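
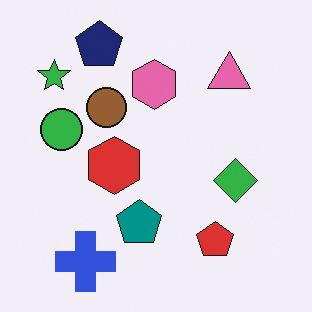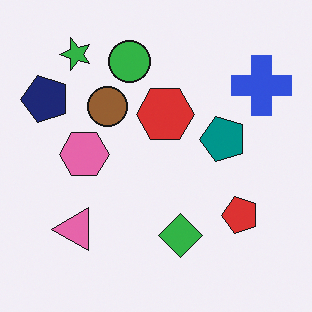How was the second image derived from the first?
It was transposed (reflected across the top-left ↔ bottom-right diagonal).

Shapes have swapped their row and column positions — what was in the top-right is now in the bottom-left — a diagonal reflection.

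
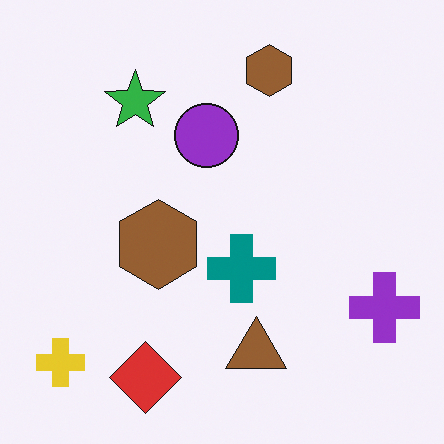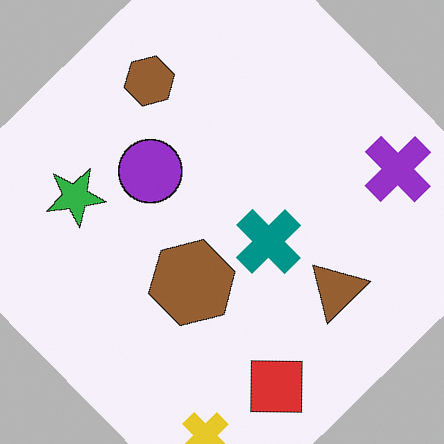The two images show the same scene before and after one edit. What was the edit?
This is the original image rotated counter-clockwise by a large amount — several tens of degrees.

Every shape is tilted by the same angle and the image corners show triangular fill wedges — a whole-image rotation by a non-right angle.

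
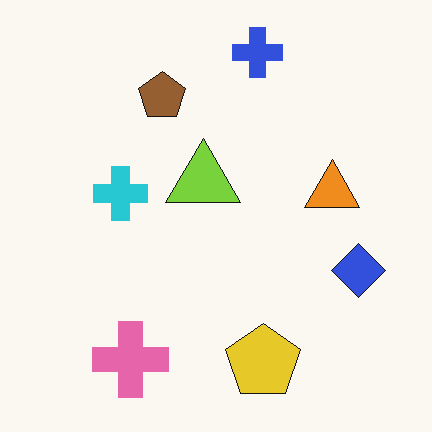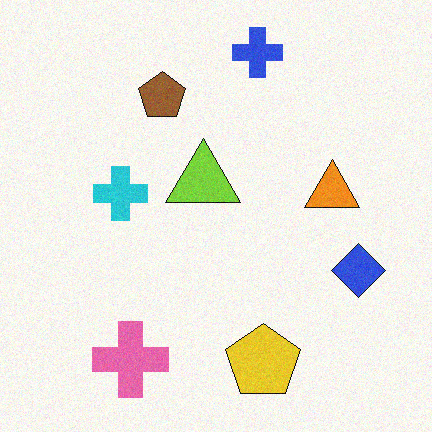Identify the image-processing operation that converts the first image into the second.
The second image is the first degraded with a light layer of grain.

Random speckle covers the whole image, including the flat background.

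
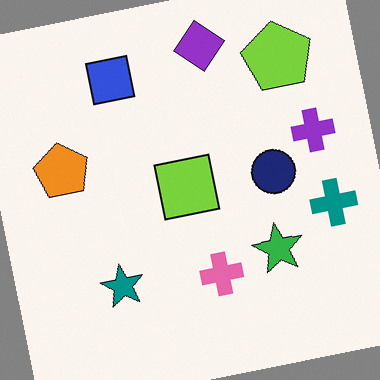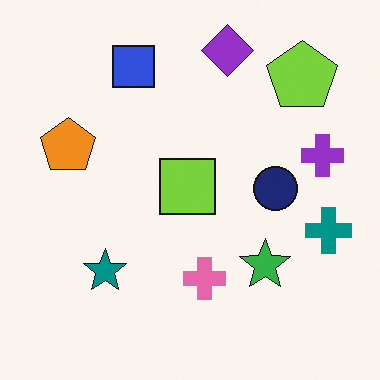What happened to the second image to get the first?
This is the original image rotated counter-clockwise by a few degrees.

Every shape is tilted by the same angle and the image corners show triangular fill wedges — a whole-image rotation by a non-right angle.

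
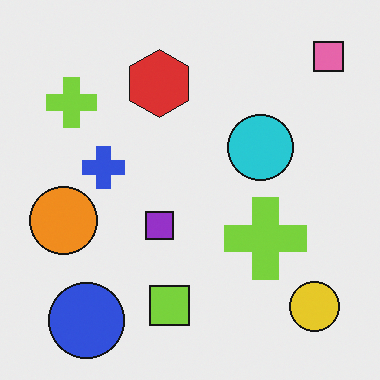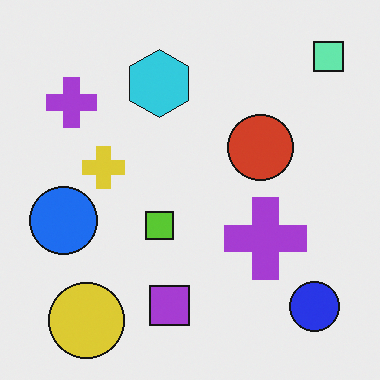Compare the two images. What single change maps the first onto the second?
The image was hue-shifted through roughly half the color wheel.

Every shape's color has rotated by the same amount around the hue wheel — a uniform hue shift.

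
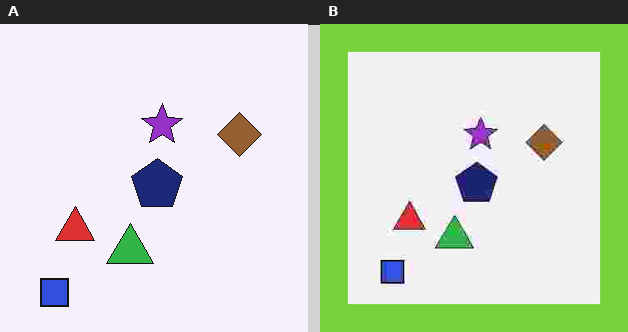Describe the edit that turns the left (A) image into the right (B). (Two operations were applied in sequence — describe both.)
The image was degraded with heavy JPEG compression, then framed with a lime border.

Blocky 8×8 compression artifacts appear around shape edges and the flat background shows ringing — characteristic JPEG degradation. A solid lime frame runs around the edge of the right (B) image, with the content slightly shrunk inside it.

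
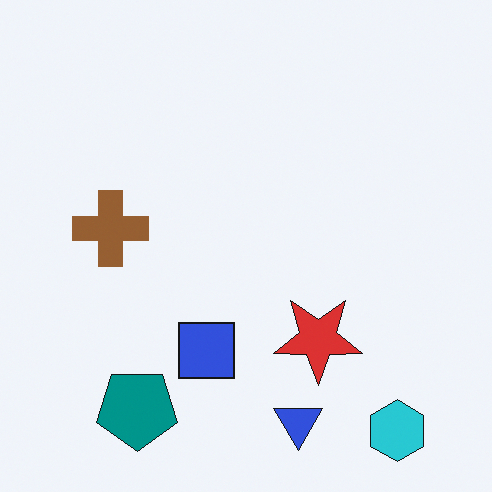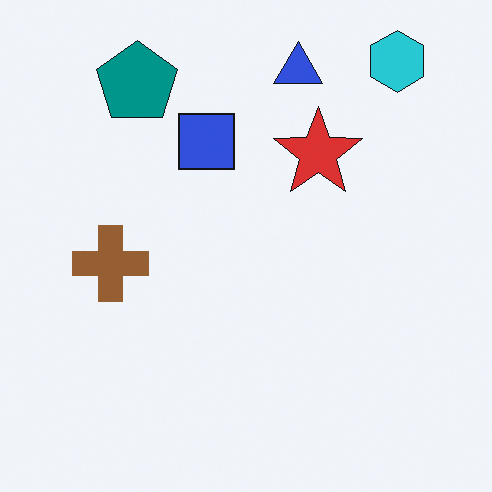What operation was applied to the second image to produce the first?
Flipped vertically (top ↔ bottom).

The cyan hexagon is in the top-right of the second image and the bottom-right of the first — shapes on opposite sides of the horizontal midline have swapped in a mirror flip.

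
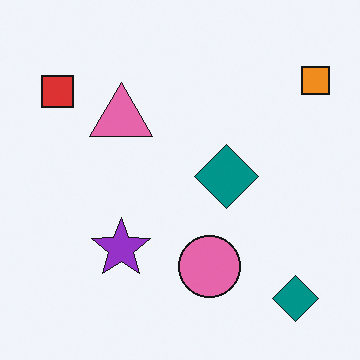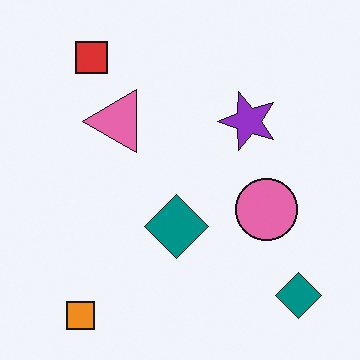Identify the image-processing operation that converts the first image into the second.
The image was transposed (reflected across the top-left ↔ bottom-right diagonal).

Shapes have swapped their row and column positions — what was in the top-right is now in the bottom-left — a diagonal reflection.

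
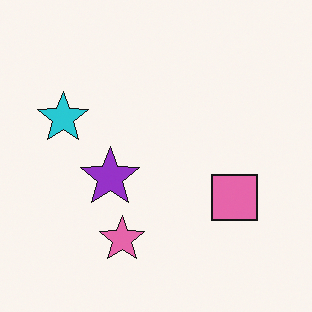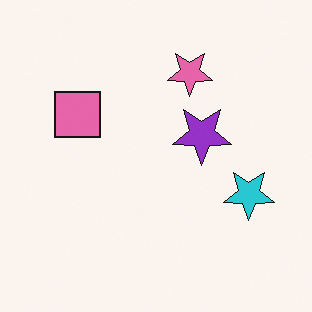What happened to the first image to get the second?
The second image is the first rotated 180°.

The cyan star sits in the left of the first image and the right of the second — consistent with a whole-image 180° rotation.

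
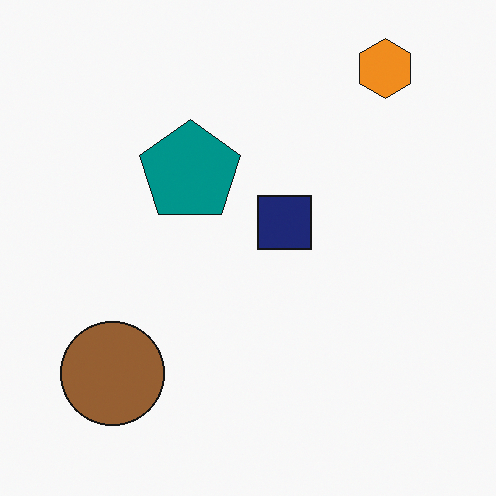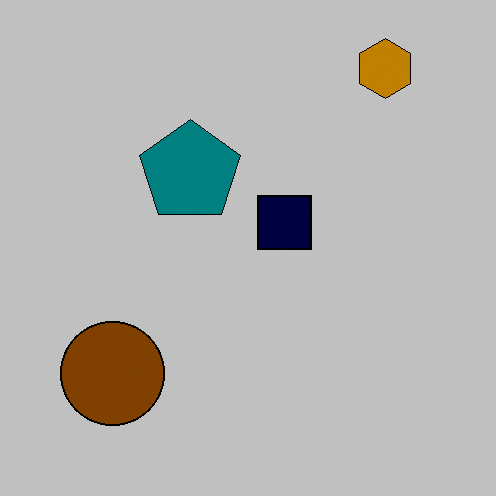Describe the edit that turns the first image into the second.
The second image is the first aggressively posterized.

Each flat color has snapped to a coarser quantized level — most visibly, the near-white background has dropped to a flat grey.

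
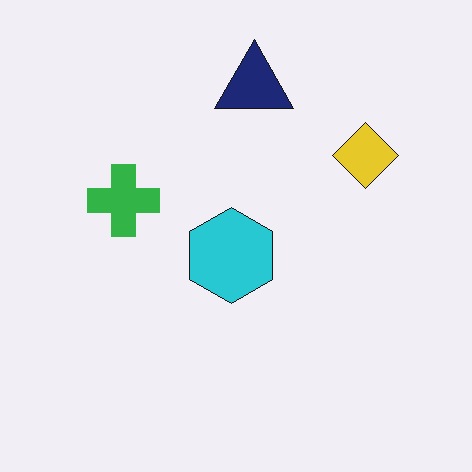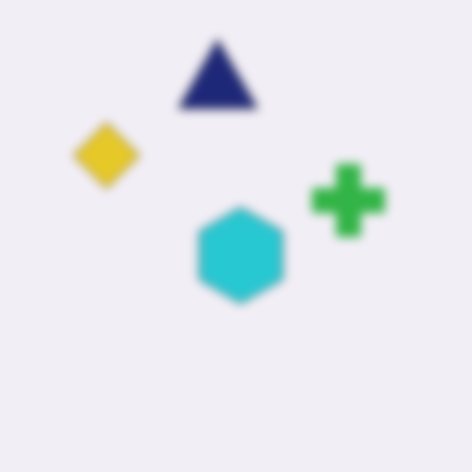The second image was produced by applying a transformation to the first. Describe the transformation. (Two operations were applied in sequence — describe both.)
It was strongly gaussian-blurred, then flipped horizontally (left ↔ right).

Shape edges and outlines are uniformly softened across the whole image. The yellow diamond is in the top-right of the first image and the top-left of the second — shapes on opposite sides of the vertical midline have swapped in a mirror flip.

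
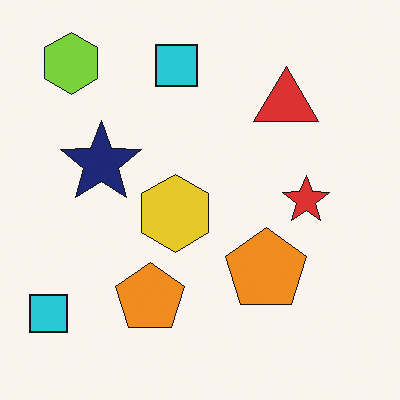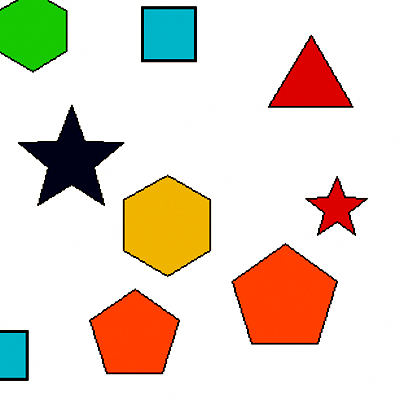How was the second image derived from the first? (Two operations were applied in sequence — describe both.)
The second image is the first cropped slightly and scaled back up, then given much higher contrast.

The visible shapes are larger and the field of view is narrower; shapes near the original edges may be partly or wholly outside the frame — a crop-and-rescale. Tones are pushed away from mid-grey across the whole image — a global contrast change.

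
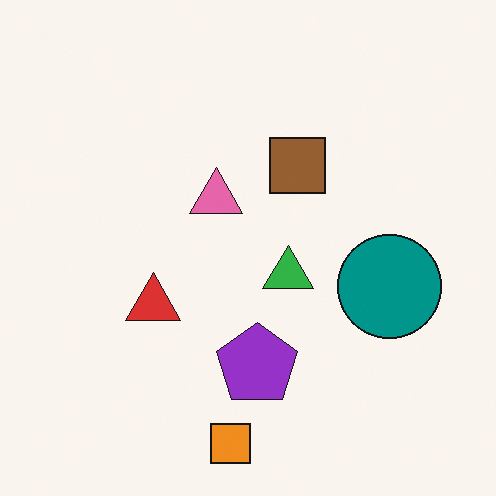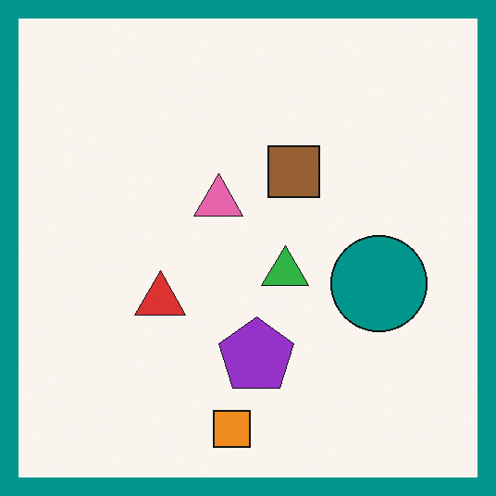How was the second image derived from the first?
The image was framed with a teal border.

A solid teal frame runs around the edge of the second image, with the content slightly shrunk inside it.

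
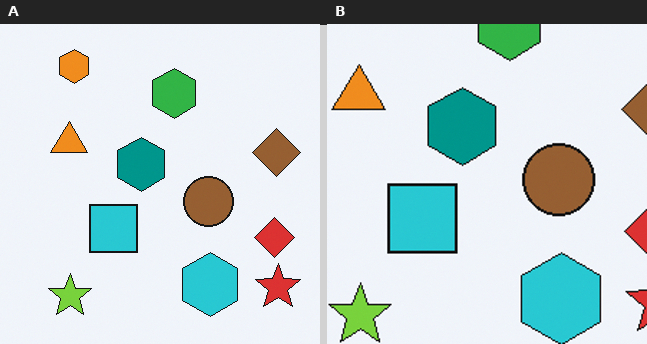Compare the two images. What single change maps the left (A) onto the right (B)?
Cropped to a modestly smaller region and rescaled.

The visible shapes are larger and the field of view is narrower; shapes near the original edges may be partly or wholly outside the frame — a crop-and-rescale.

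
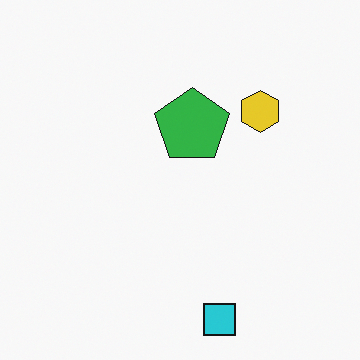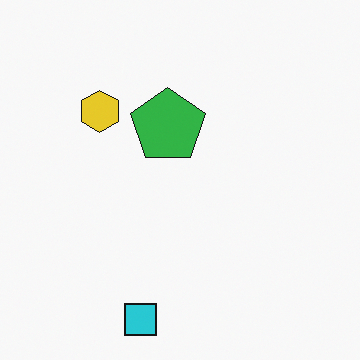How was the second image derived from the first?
Flipped horizontally (left ↔ right).

The yellow hexagon is in the top-right of the first image and the top-left of the second — shapes on opposite sides of the vertical midline have swapped in a mirror flip.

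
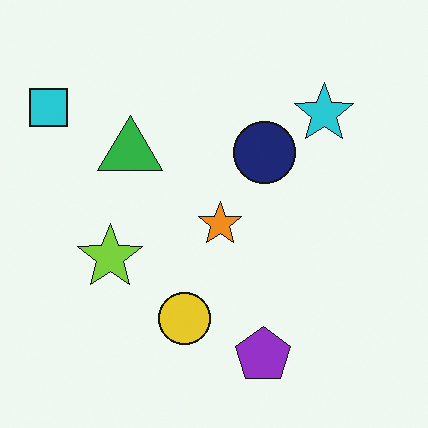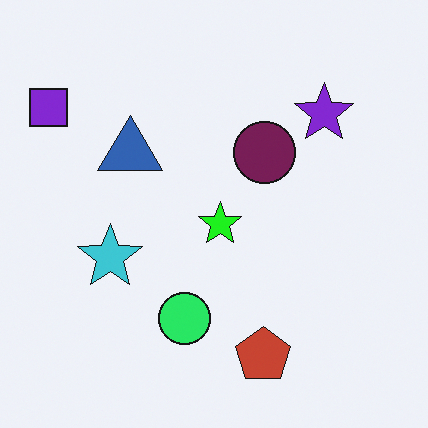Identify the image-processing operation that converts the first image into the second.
This is the original image hue-shifted through roughly a third of the color wheel.

Every shape's color has rotated by the same amount around the hue wheel — a uniform hue shift.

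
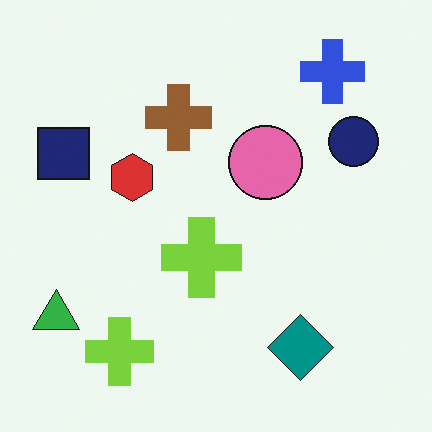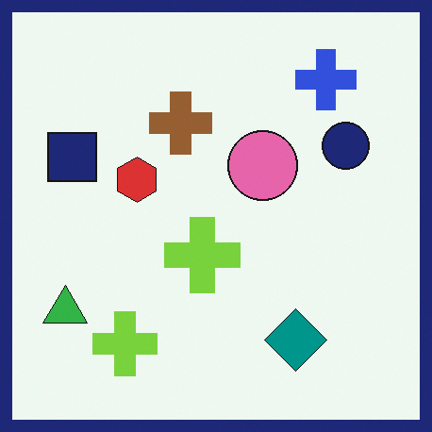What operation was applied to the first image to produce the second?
The second image is the first framed with a navy border.

A solid navy frame runs around the edge of the second image, with the content slightly shrunk inside it.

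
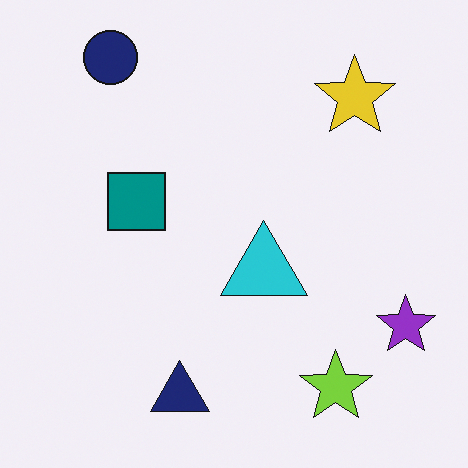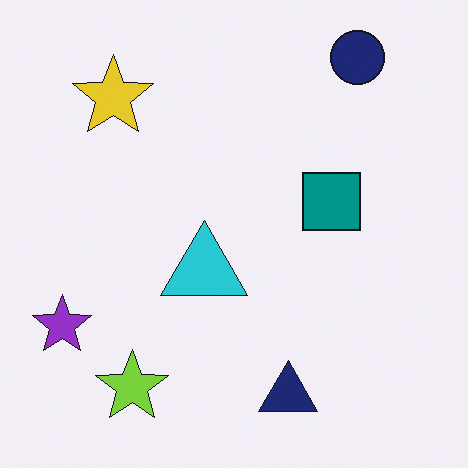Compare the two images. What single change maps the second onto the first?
This is the original image flipped horizontally (left ↔ right).

The purple star is in the bottom-left of the second image and the bottom-right of the first — shapes on opposite sides of the vertical midline have swapped in a mirror flip.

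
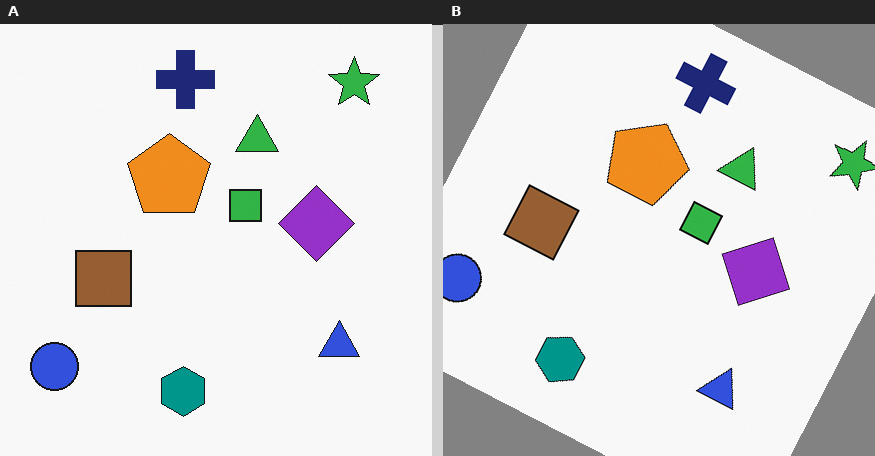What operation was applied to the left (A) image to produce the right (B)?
The transformation is: rotated clockwise by a moderate amount.

Every shape is tilted by the same angle and the image corners show triangular fill wedges — a whole-image rotation by a non-right angle.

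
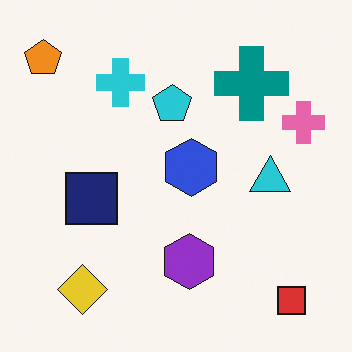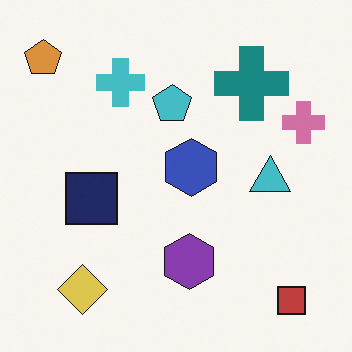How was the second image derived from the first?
The image was slightly desaturated.

All colors are more muted and greyish — a global saturation change.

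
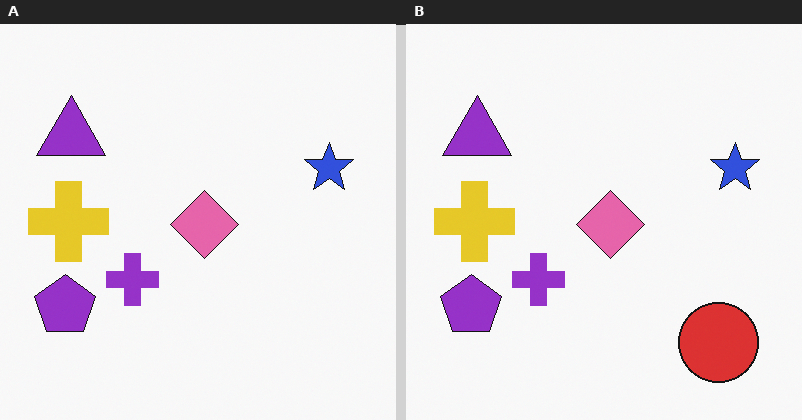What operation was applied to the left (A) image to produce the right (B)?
It was overlaid with an additional red circle.

A red circle appears in the right (B) image that is absent from the left (A).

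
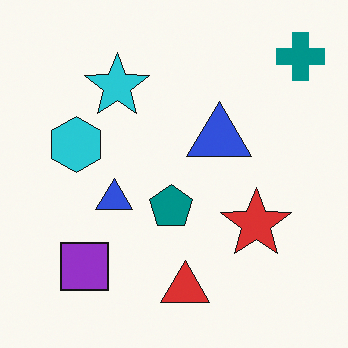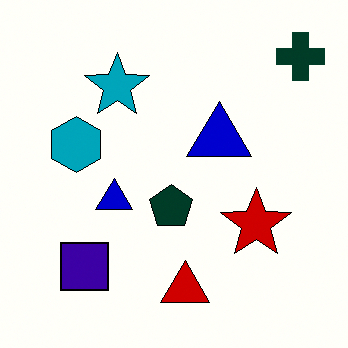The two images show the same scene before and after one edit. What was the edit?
The second image is the first boosted in contrast.

Tones are pushed away from mid-grey across the whole image — a global contrast change.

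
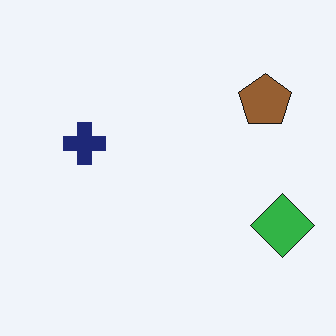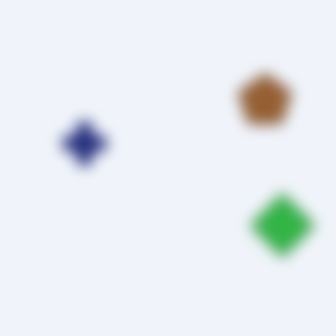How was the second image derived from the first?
The image was strongly gaussian-blurred.

Shape edges and outlines are uniformly softened across the whole image.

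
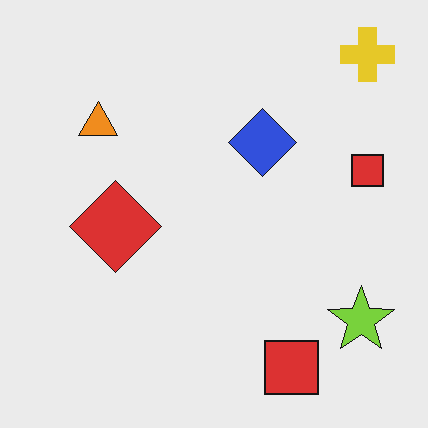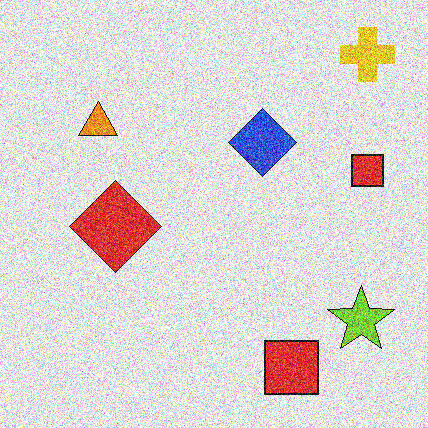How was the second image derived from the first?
The image was degraded with a thick layer of grain.

Random speckle covers the whole image, including the flat background.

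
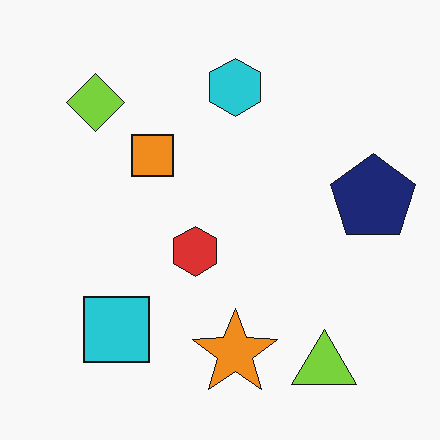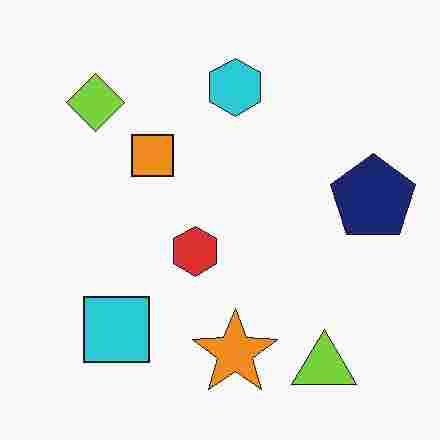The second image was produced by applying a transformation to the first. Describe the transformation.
The transformation is: heavily JPEG-compressed with obvious blocking artifacts.

Blocky 8×8 compression artifacts appear around shape edges and the flat background shows ringing — characteristic JPEG degradation.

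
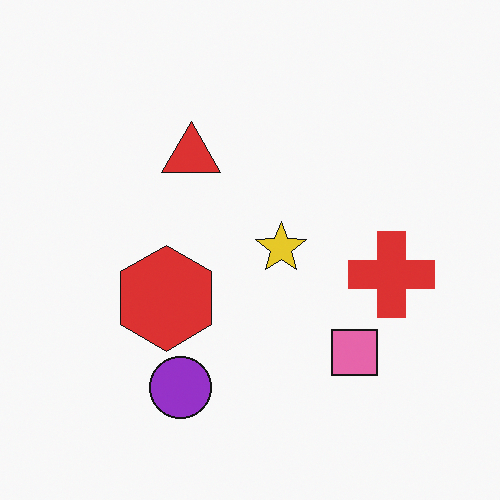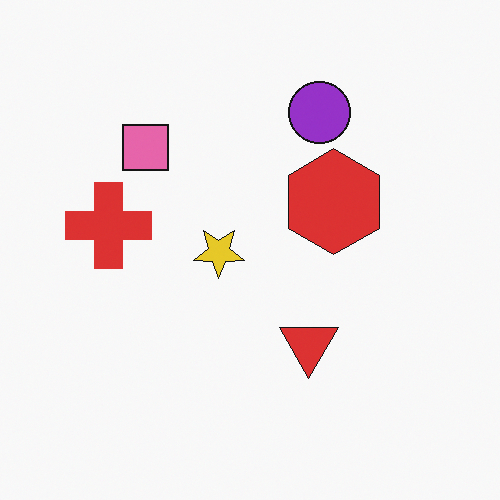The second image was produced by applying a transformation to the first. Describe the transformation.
Rotated 180°.

The purple circle sits in the bottom of the first image and the top of the second — consistent with a whole-image 180° rotation.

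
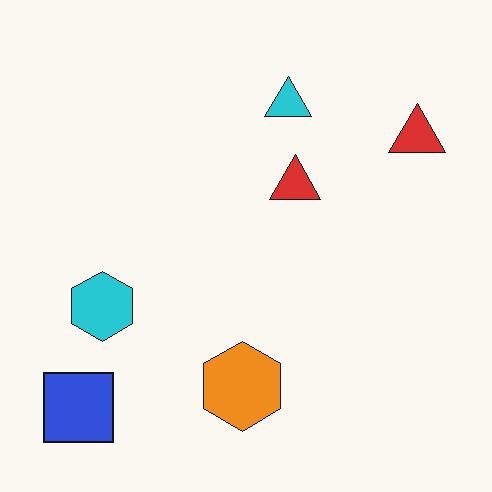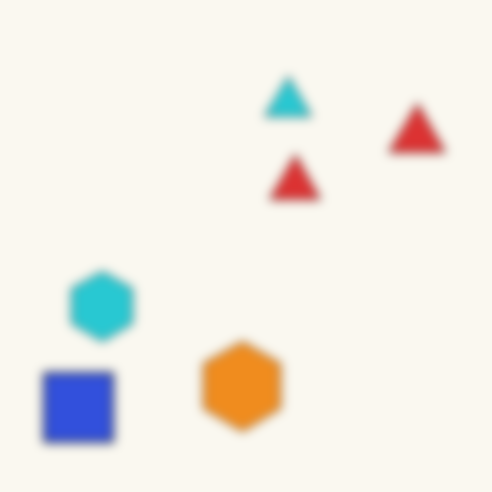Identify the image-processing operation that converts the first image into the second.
The transformation is: heavily blurred.

Shape edges and outlines are uniformly softened across the whole image.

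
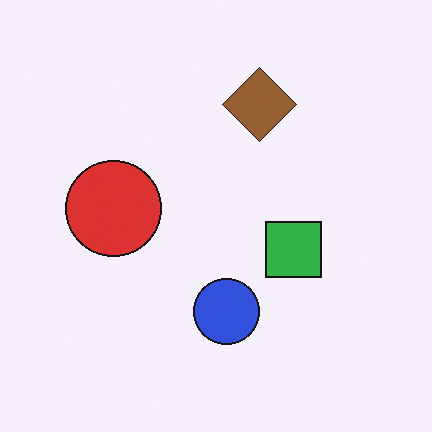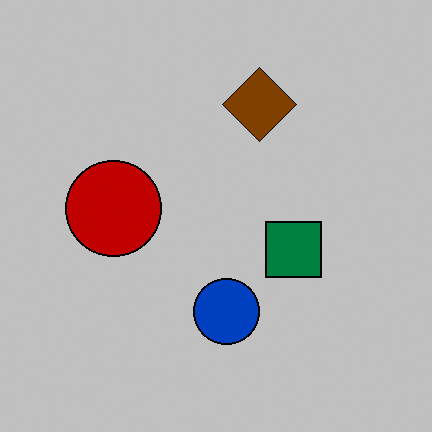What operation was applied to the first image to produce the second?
The second image is the first aggressively posterized.

Each flat color has snapped to a coarser quantized level — most visibly, the near-white background has dropped to a flat grey.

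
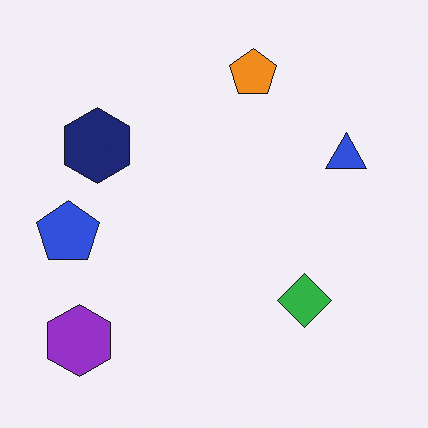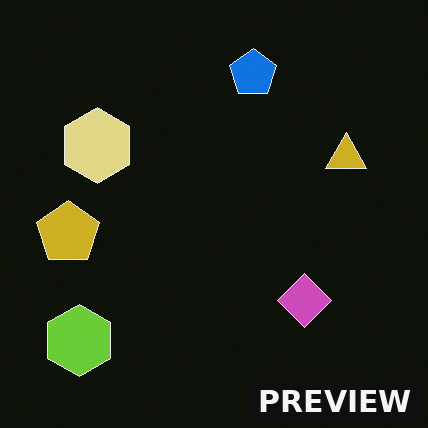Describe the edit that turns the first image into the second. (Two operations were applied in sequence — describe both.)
This is the original image color-inverted (negative), then watermarked with the text "PREVIEW" in the lower-right corner.

The light background has become dark and every shape's color is its complement — a photographic negative. A dark label reading "PREVIEW" appears in the lower-right corner.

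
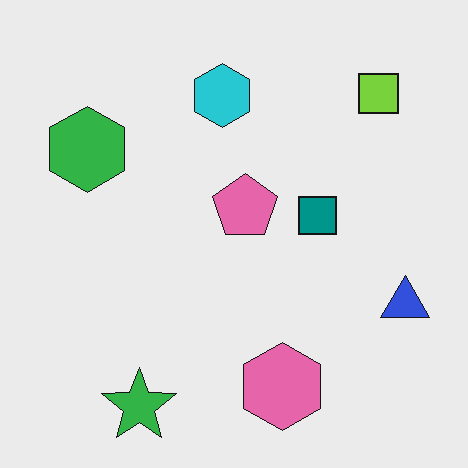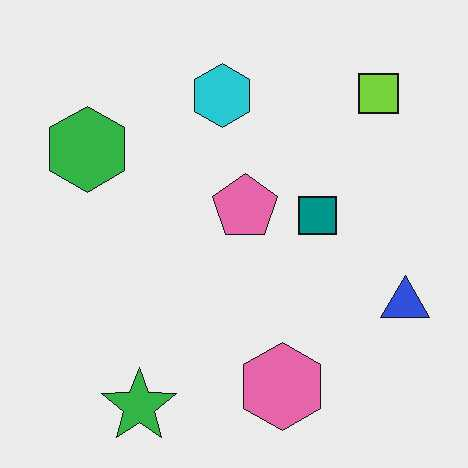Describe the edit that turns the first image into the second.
The second image is the first JPEG-compressed with visible artifacts.

Blocky 8×8 compression artifacts appear around shape edges and the flat background shows ringing — characteristic JPEG degradation.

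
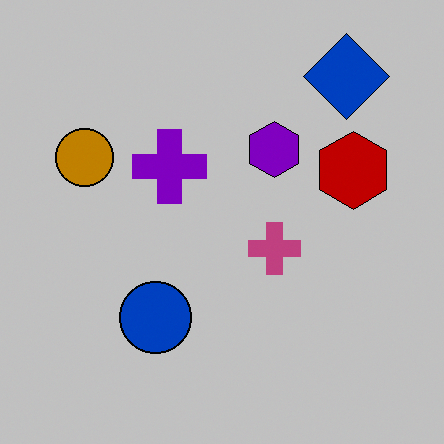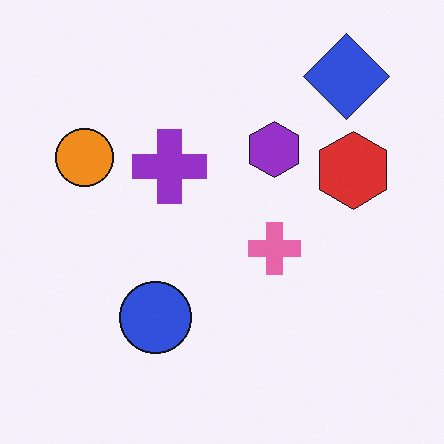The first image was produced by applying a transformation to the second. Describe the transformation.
This is the original image aggressively posterized.

Each flat color has snapped to a coarser quantized level — most visibly, the near-white background has dropped to a flat grey.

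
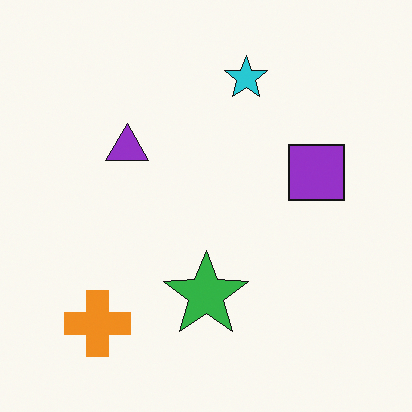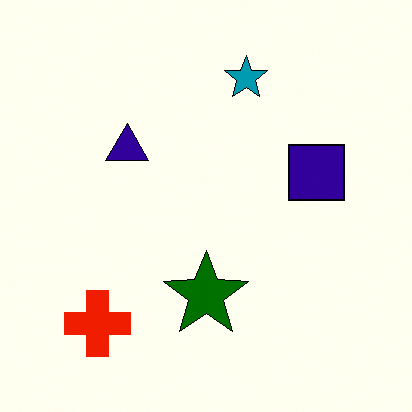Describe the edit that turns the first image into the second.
It was boosted in contrast.

Tones are pushed away from mid-grey across the whole image — a global contrast change.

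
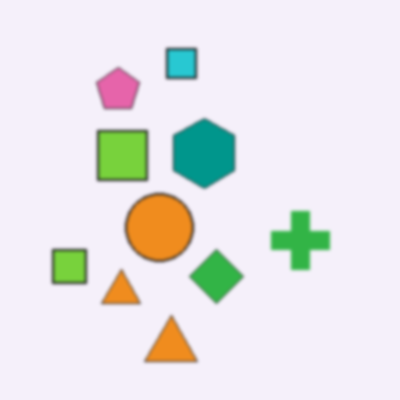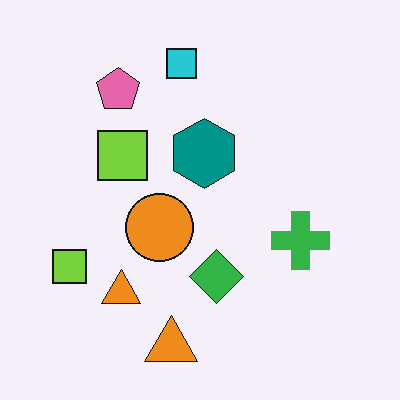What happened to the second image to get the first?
Slightly softened.

Shape edges and outlines are uniformly softened across the whole image.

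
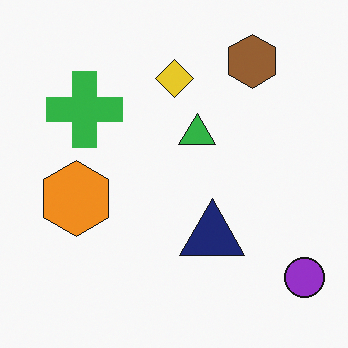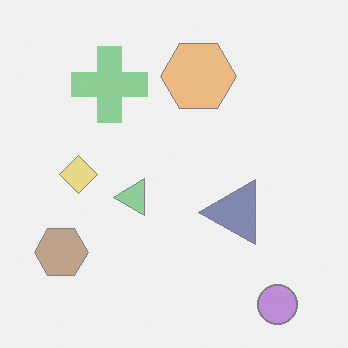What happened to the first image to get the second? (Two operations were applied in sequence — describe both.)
Given much lower contrast, then transposed (reflected across the top-left ↔ bottom-right diagonal).

Tones are pushed toward mid-grey across the whole image — a global contrast change. Shapes have swapped their row and column positions — what was in the top-right is now in the bottom-left — a diagonal reflection.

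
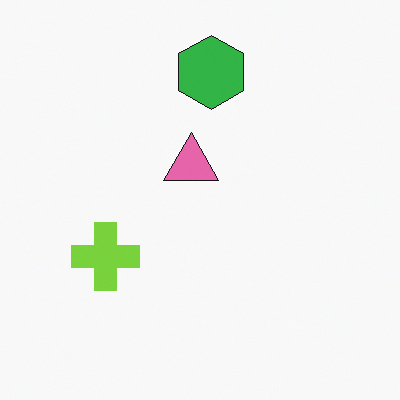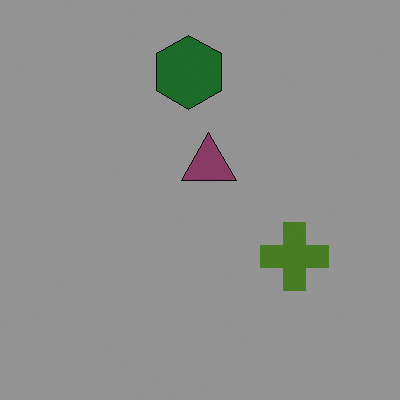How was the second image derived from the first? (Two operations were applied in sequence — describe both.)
This is the original image flipped horizontally (left ↔ right), then substantially darkened.

The lime cross is in the left of the first image and the right of the second — shapes on opposite sides of the vertical midline have swapped in a mirror flip. Every pixel — background and shapes alike — is uniformly darkened.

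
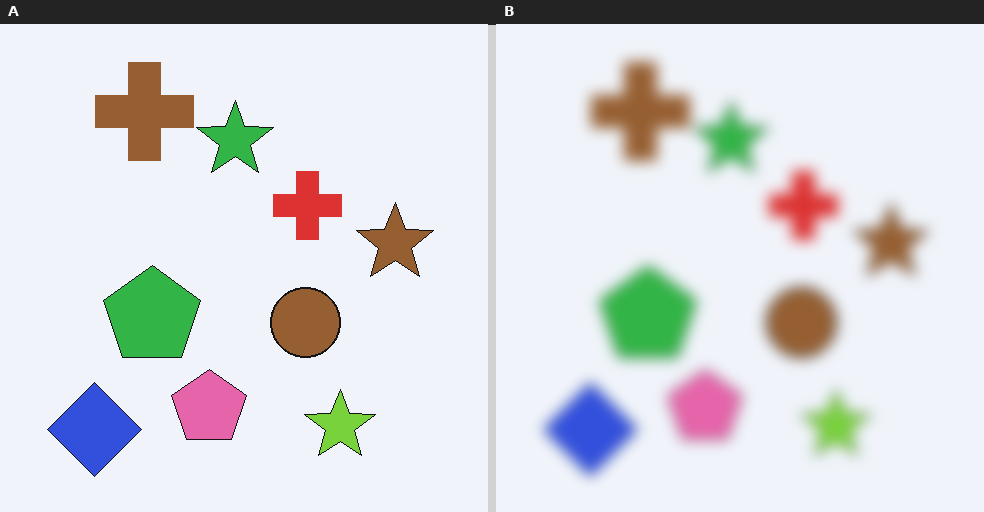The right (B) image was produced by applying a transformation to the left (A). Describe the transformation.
This is the original image strongly gaussian-blurred.

Shape edges and outlines are uniformly softened across the whole image.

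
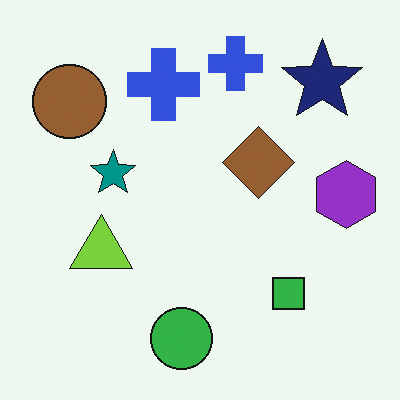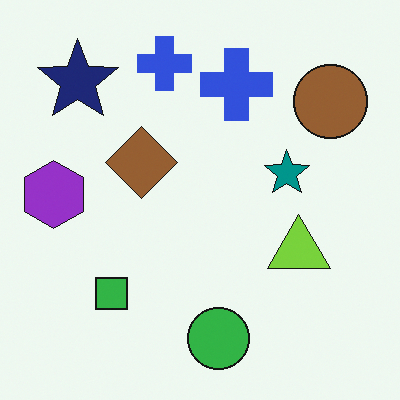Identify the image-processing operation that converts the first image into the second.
The second image is the first flipped horizontally (left ↔ right).

The purple hexagon is in the right of the first image and the left of the second — shapes on opposite sides of the vertical midline have swapped in a mirror flip.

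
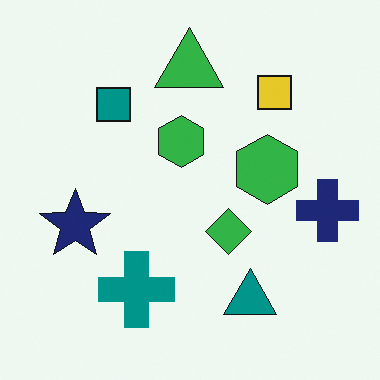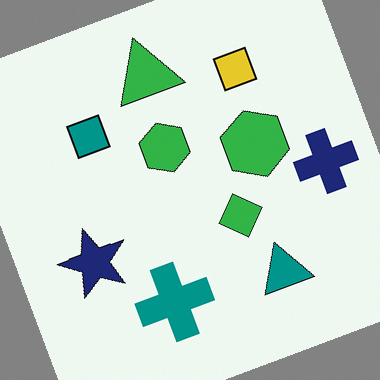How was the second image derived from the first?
Rotated counter-clockwise by a moderate amount.

Every shape is tilted by the same angle and the image corners show triangular fill wedges — a whole-image rotation by a non-right angle.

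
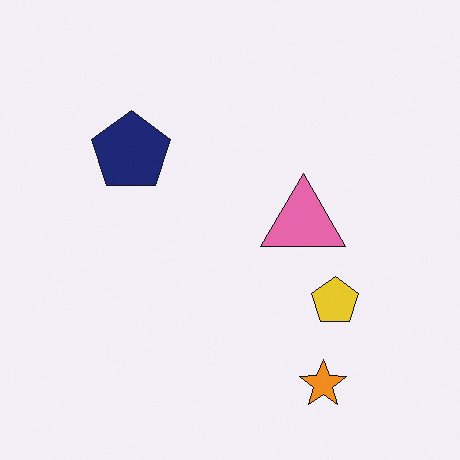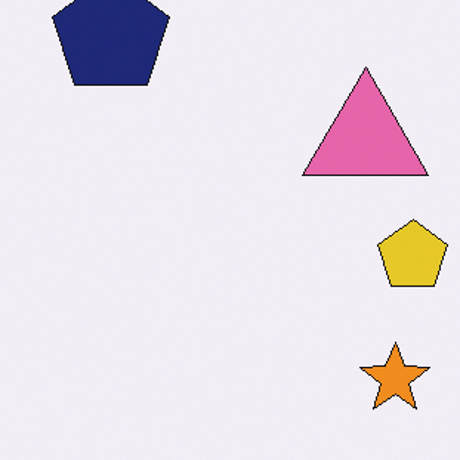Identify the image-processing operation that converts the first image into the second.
This is the original image cropped slightly and scaled back up.

The visible shapes are larger and the field of view is narrower; shapes near the original edges may be partly or wholly outside the frame — a crop-and-rescale.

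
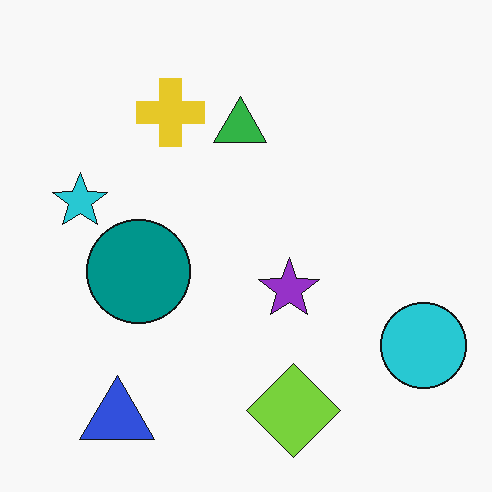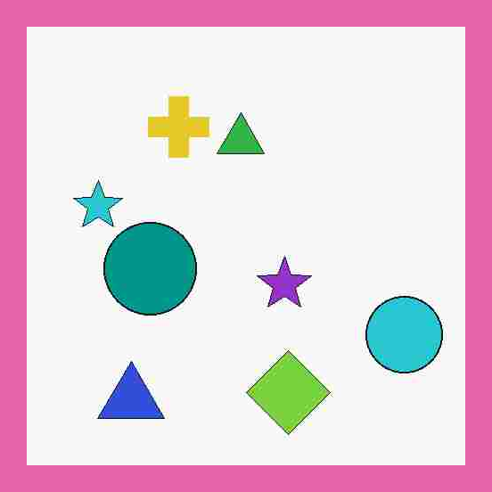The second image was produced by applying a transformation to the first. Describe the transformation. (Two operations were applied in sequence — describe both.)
The second image is the first degraded with heavy JPEG compression, then framed with a pink border.

Blocky 8×8 compression artifacts appear around shape edges and the flat background shows ringing — characteristic JPEG degradation. A solid pink frame runs around the edge of the second image, with the content slightly shrunk inside it.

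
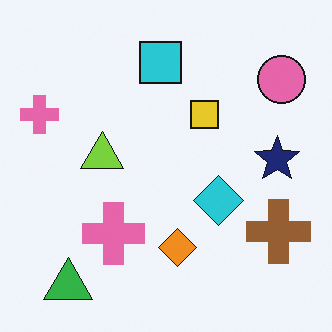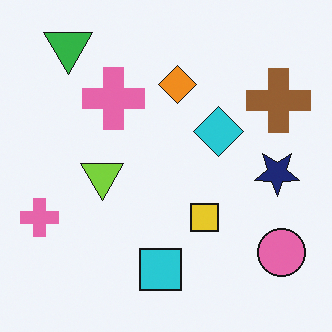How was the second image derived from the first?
The second image is the first flipped vertically (top ↔ bottom).

The green triangle is in the bottom-left of the first image and the top-left of the second — shapes on opposite sides of the horizontal midline have swapped in a mirror flip.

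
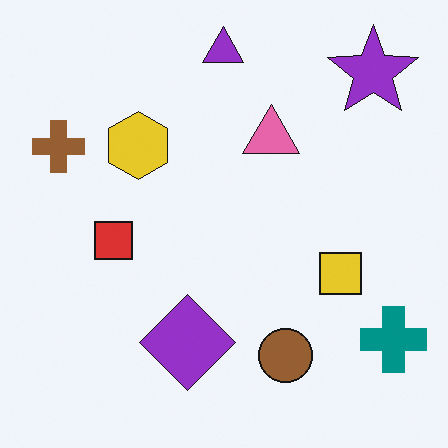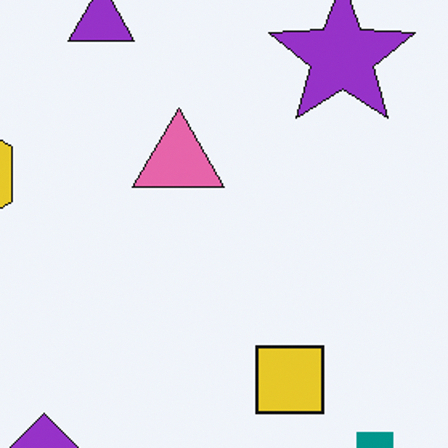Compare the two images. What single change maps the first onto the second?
The second image is the first cropped slightly and scaled back up.

The visible shapes are larger and the field of view is narrower; shapes near the original edges may be partly or wholly outside the frame — a crop-and-rescale.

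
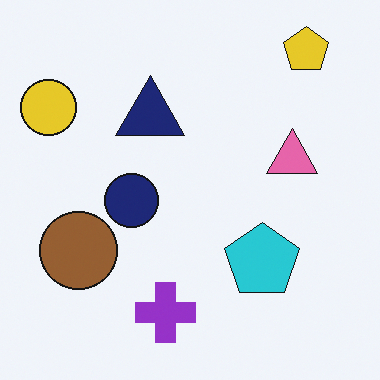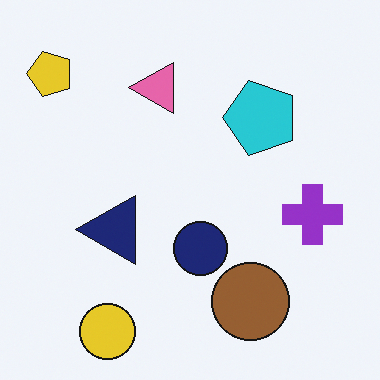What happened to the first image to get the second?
The transformation is: rotated 90° counter-clockwise.

The yellow pentagon sits in the top-right of the first image and the top-left of the second — consistent with a whole-image 90° counter-clockwise rotation.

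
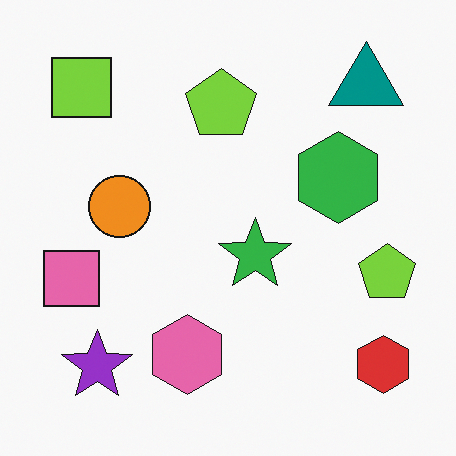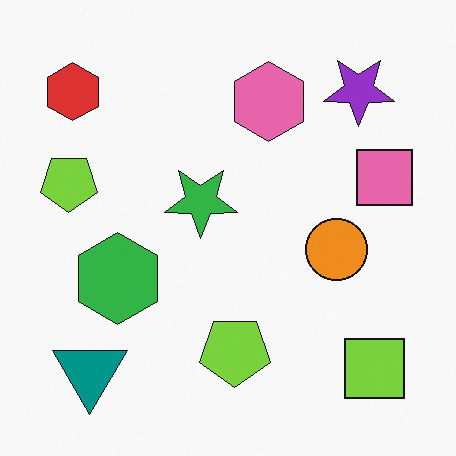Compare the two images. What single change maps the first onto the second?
This is the original image rotated 180°.

The red hexagon sits in the bottom-right of the first image and the top-left of the second — consistent with a whole-image 180° rotation.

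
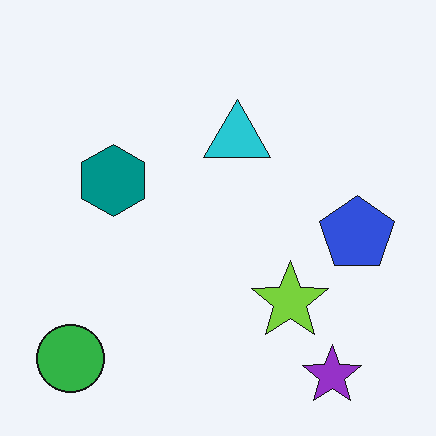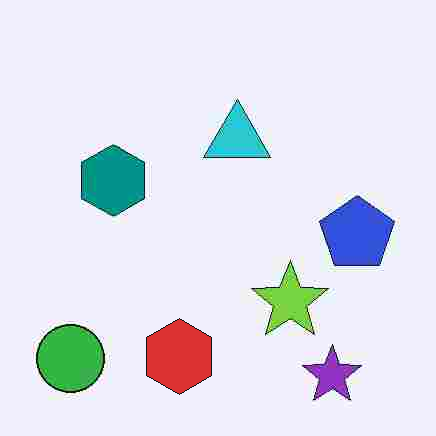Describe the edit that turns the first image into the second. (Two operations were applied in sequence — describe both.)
This is the original image heavily JPEG-compressed with obvious blocking artifacts, then overlaid with an additional red hexagon.

Blocky 8×8 compression artifacts appear around shape edges and the flat background shows ringing — characteristic JPEG degradation. A red hexagon appears in the second image that is absent from the first.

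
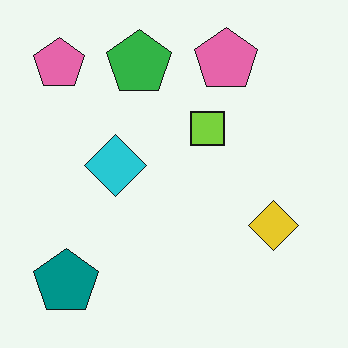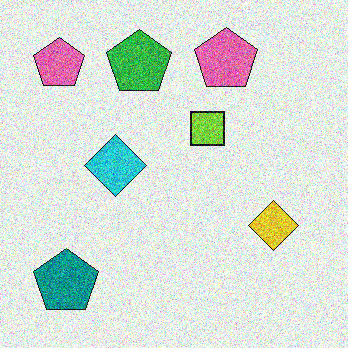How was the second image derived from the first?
The transformation is: degraded with strong gaussian noise.

Random speckle covers the whole image, including the flat background.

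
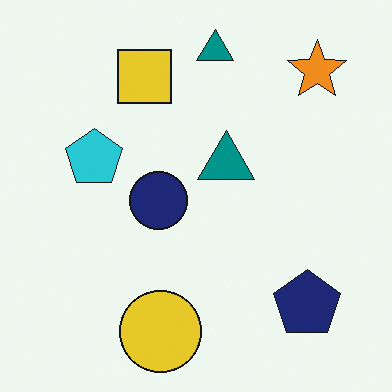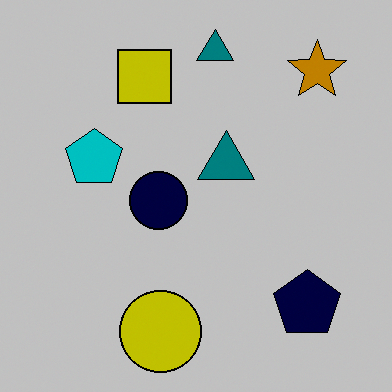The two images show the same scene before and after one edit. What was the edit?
The transformation is: heavily posterized to just a handful of flat colors.

Each flat color has snapped to a coarser quantized level — most visibly, the near-white background has dropped to a flat grey.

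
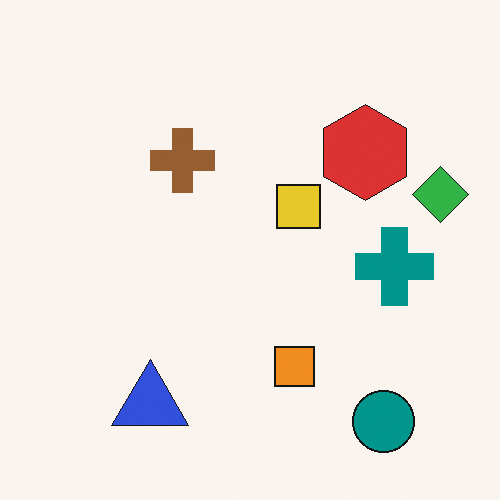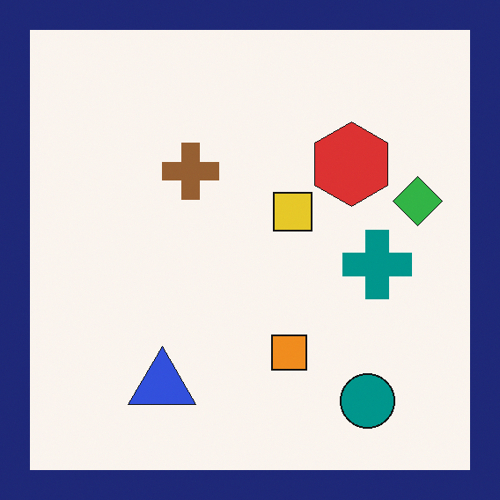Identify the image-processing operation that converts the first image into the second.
It was framed with a navy border.

A solid navy frame runs around the edge of the second image, with the content slightly shrunk inside it.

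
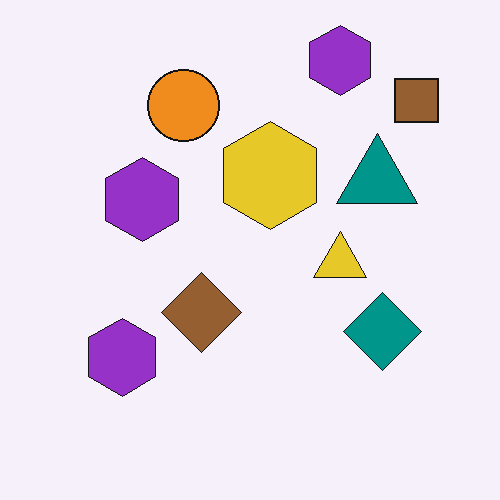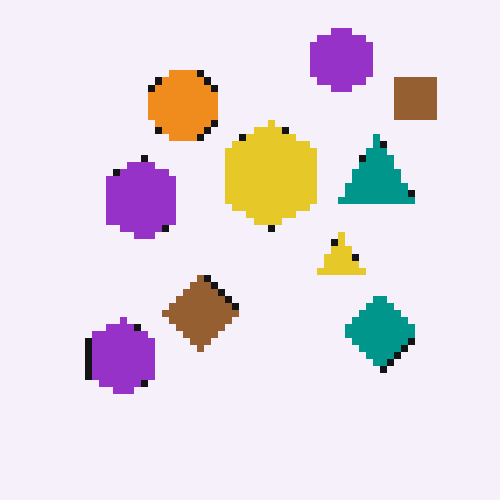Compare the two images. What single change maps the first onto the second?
The image was pixelated into visible square blocks.

Shapes are reduced to large square blocks; fine edges and outlines are lost — a downscale-then-upscale (mosaic) effect.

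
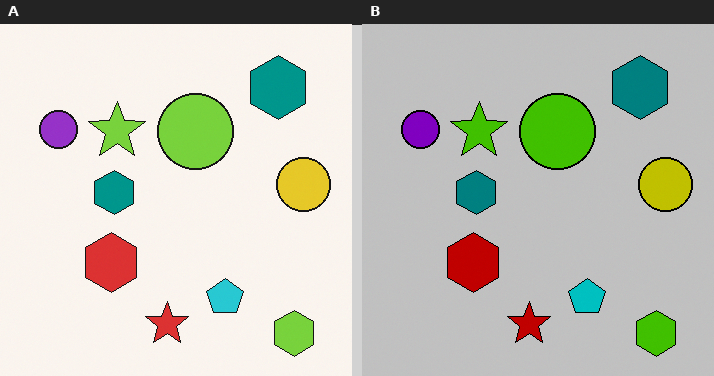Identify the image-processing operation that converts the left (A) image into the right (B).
This is the original image aggressively posterized.

Each flat color has snapped to a coarser quantized level — most visibly, the near-white background has dropped to a flat grey.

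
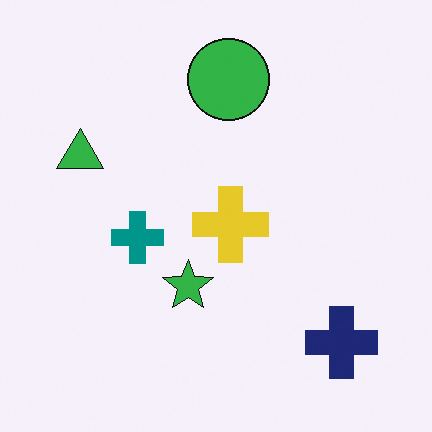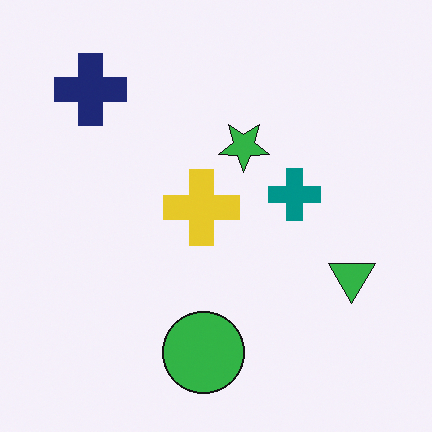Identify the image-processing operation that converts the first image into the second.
The second image is the first rotated 180°.

The navy cross sits in the bottom-right of the first image and the top-left of the second — consistent with a whole-image 180° rotation.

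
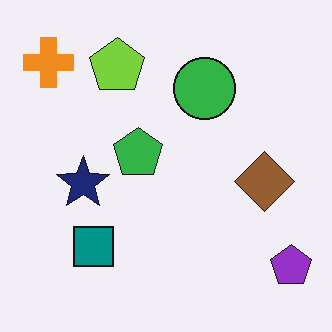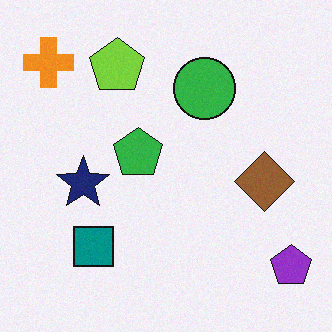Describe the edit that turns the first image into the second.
Degraded with a light layer of grain.

Random speckle covers the whole image, including the flat background.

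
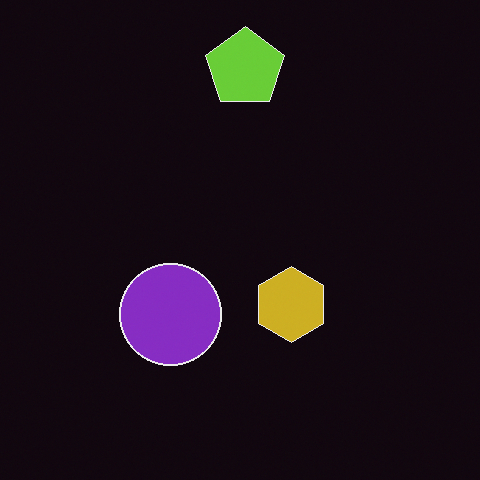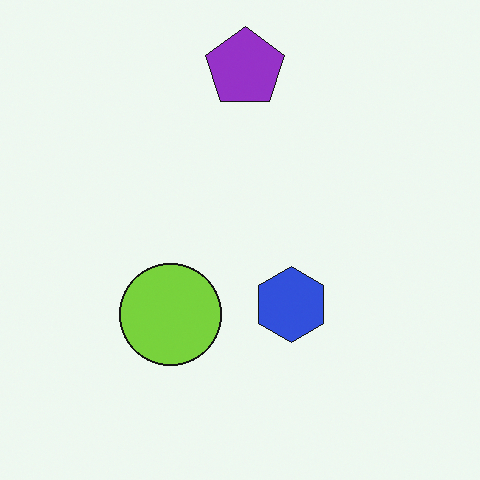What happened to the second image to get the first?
The first image is the second color-inverted (negative).

The light background has become dark and every shape's color is its complement — a photographic negative.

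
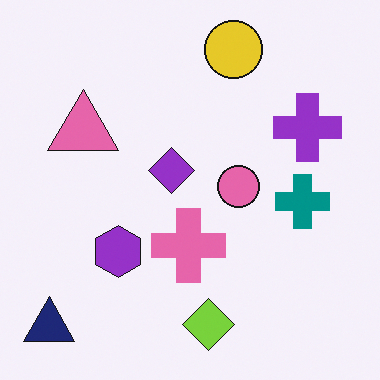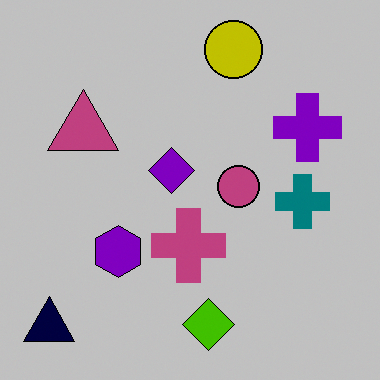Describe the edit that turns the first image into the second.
The transformation is: heavily posterized to just a handful of flat colors.

Each flat color has snapped to a coarser quantized level — most visibly, the near-white background has dropped to a flat grey.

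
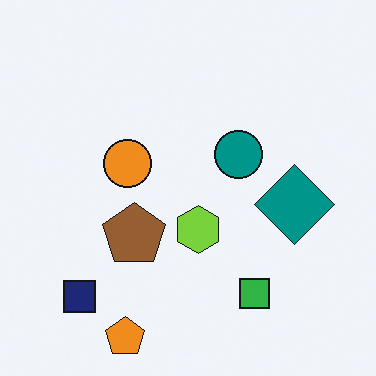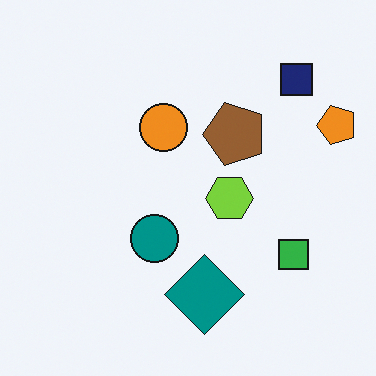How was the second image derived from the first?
This is the original image transposed (reflected across the top-left ↔ bottom-right diagonal).

Shapes have swapped their row and column positions — what was in the top-right is now in the bottom-left — a diagonal reflection.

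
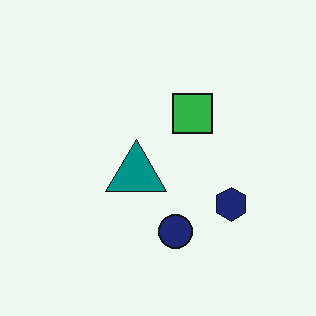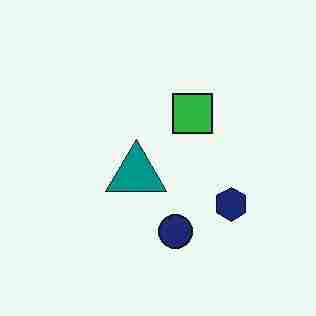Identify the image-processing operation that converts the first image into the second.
The image was degraded with heavy JPEG compression.

Blocky 8×8 compression artifacts appear around shape edges and the flat background shows ringing — characteristic JPEG degradation.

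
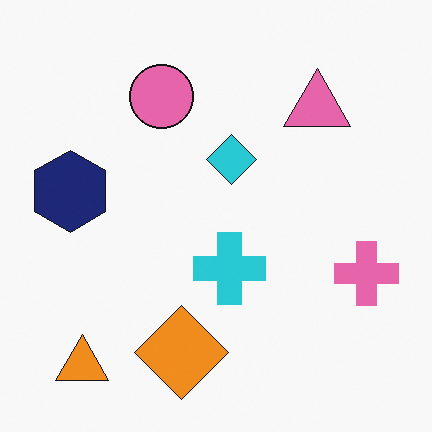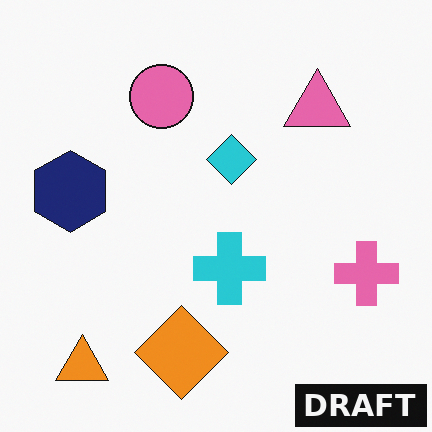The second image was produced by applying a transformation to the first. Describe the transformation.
The image was watermarked with the text "DRAFT" in the lower-right corner.

A dark label reading "DRAFT" appears in the lower-right corner.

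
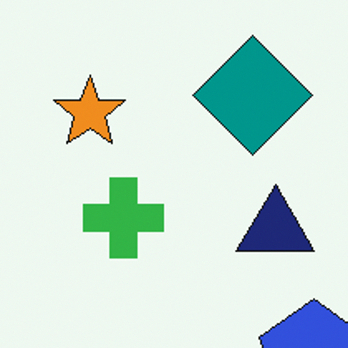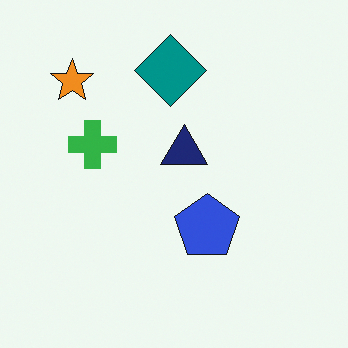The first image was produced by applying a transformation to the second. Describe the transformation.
The image was cropped tightly and scaled back up.

The visible shapes are larger and the field of view is narrower; shapes near the original edges may be partly or wholly outside the frame — a crop-and-rescale.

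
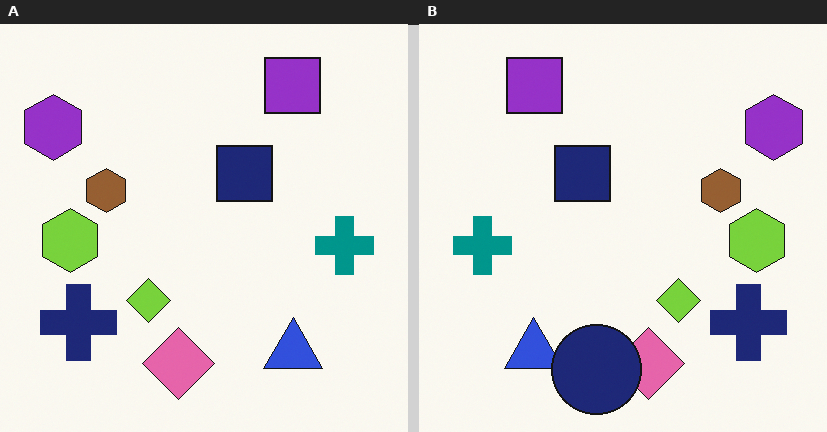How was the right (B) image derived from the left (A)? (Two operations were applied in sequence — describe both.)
This is the original image flipped horizontally (left ↔ right), then overlaid with an additional navy circle.

The purple hexagon is in the top-left of the left (A) image and the top-right of the right (B) — shapes on opposite sides of the vertical midline have swapped in a mirror flip. A navy circle appears in the right (B) image that is absent from the left (A).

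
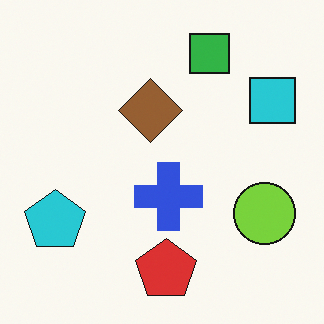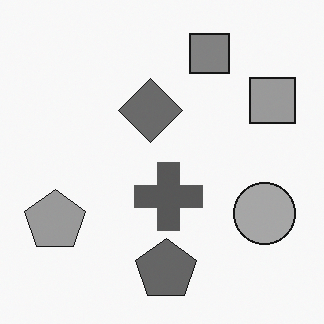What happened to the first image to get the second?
The image was converted to grayscale.

All color is removed — every shape is now a shade of grey.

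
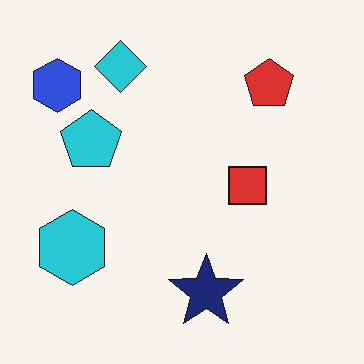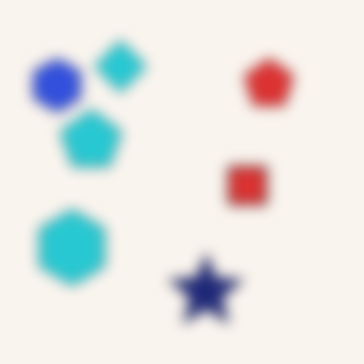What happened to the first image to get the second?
The transformation is: strongly gaussian-blurred.

Shape edges and outlines are uniformly softened across the whole image.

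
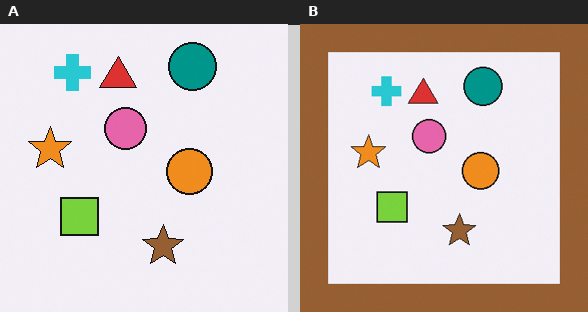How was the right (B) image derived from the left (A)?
This is the original image framed with a brown border.

A solid brown frame runs around the edge of the right (B) image, with the content slightly shrunk inside it.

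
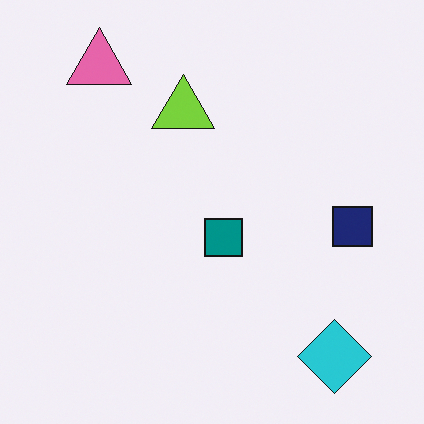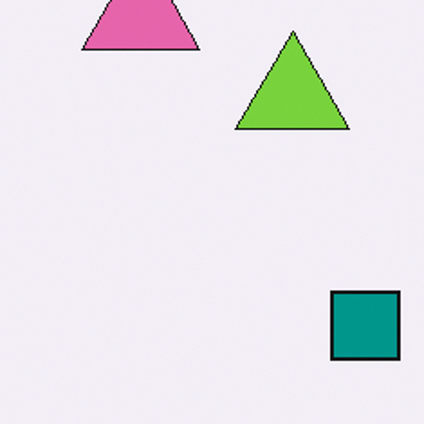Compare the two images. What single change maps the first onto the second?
This is the original image cropped tightly and scaled back up.

The visible shapes are larger and the field of view is narrower; shapes near the original edges may be partly or wholly outside the frame — a crop-and-rescale.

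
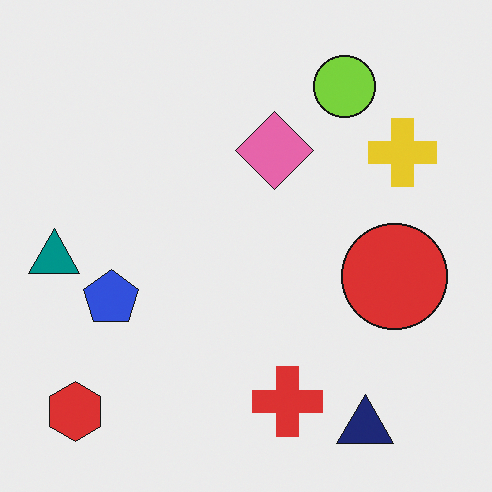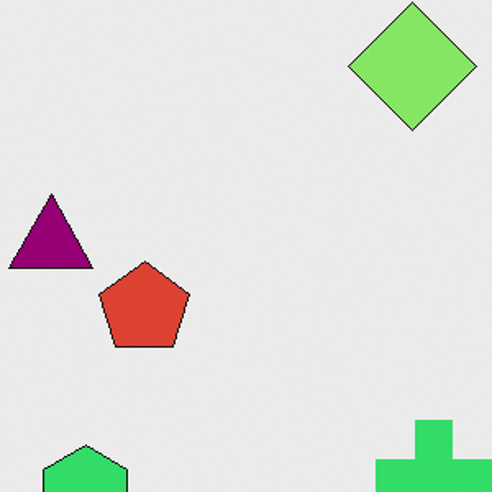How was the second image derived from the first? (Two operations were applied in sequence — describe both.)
The image was cropped tightly and scaled back up, then hue-shifted through roughly a third of the color wheel.

The visible shapes are larger and the field of view is narrower; shapes near the original edges may be partly or wholly outside the frame — a crop-and-rescale. Every shape's color has rotated by the same amount around the hue wheel — a uniform hue shift.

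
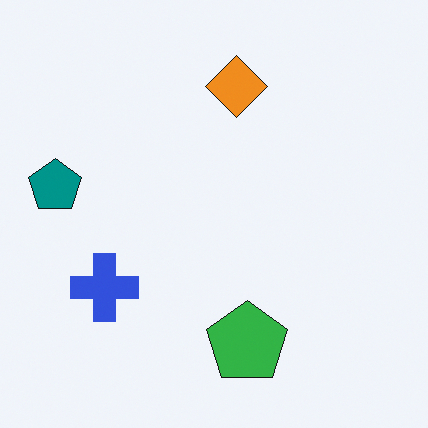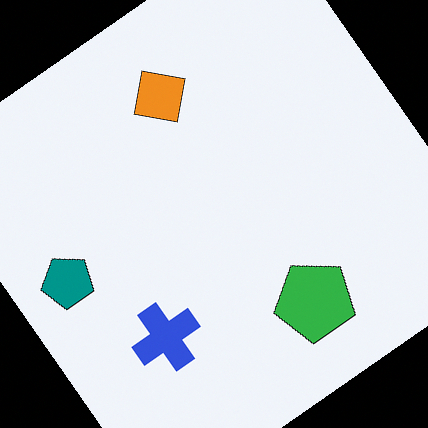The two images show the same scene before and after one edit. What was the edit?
It was rotated counter-clockwise by a large amount — several tens of degrees.

Every shape is tilted by the same angle and the image corners show triangular fill wedges — a whole-image rotation by a non-right angle.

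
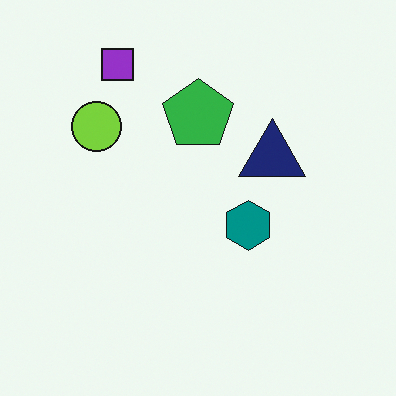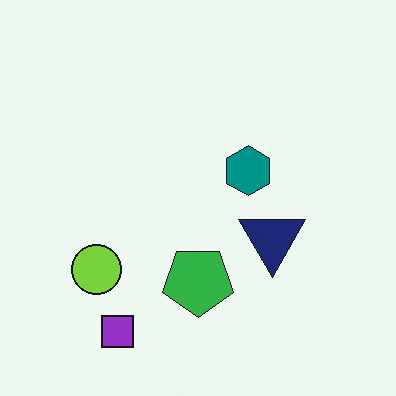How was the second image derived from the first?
The second image is the first flipped vertically (top ↔ bottom).

The purple square is in the top-left of the first image and the bottom-left of the second — shapes on opposite sides of the horizontal midline have swapped in a mirror flip.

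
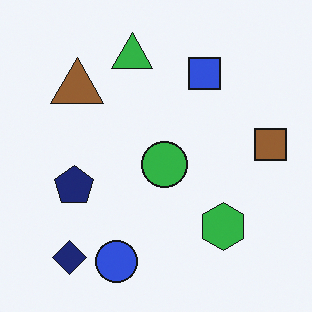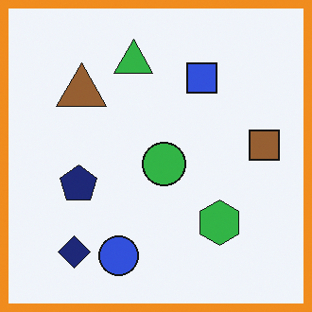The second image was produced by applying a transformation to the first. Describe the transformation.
The second image is the first framed with a orange border.

A solid orange frame runs around the edge of the second image, with the content slightly shrunk inside it.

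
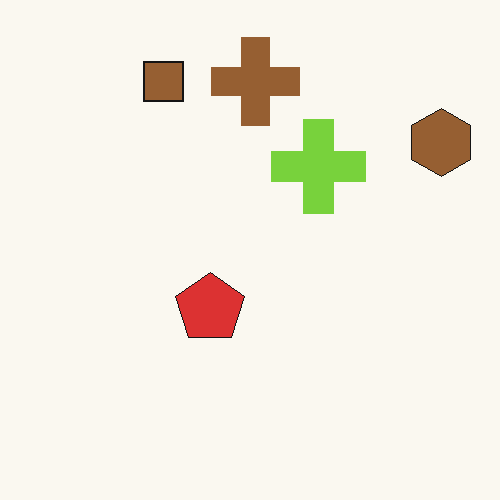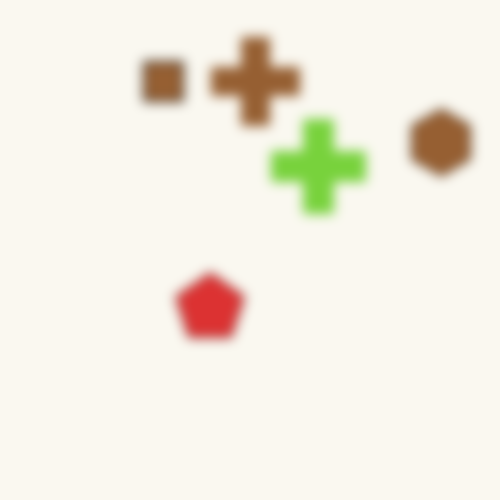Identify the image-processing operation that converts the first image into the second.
The image was strongly gaussian-blurred.

Shape edges and outlines are uniformly softened across the whole image.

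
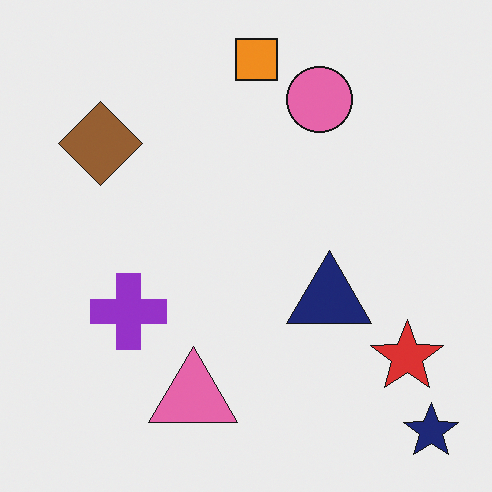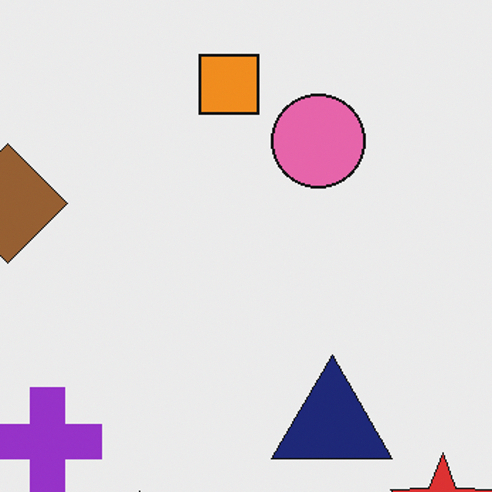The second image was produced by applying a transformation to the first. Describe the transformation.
This is the original image cropped to a modestly smaller region and rescaled.

The visible shapes are larger and the field of view is narrower; shapes near the original edges may be partly or wholly outside the frame — a crop-and-rescale.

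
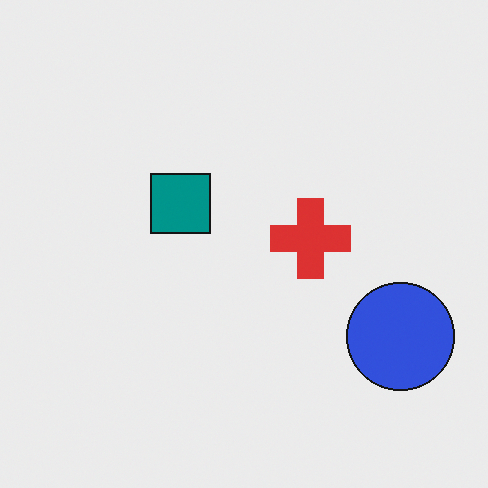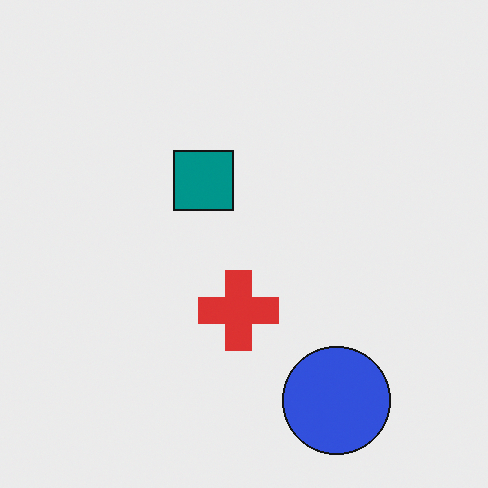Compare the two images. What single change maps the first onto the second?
This is the original image transposed (reflected across the top-left ↔ bottom-right diagonal).

Shapes have swapped their row and column positions — what was in the top-right is now in the bottom-left — a diagonal reflection.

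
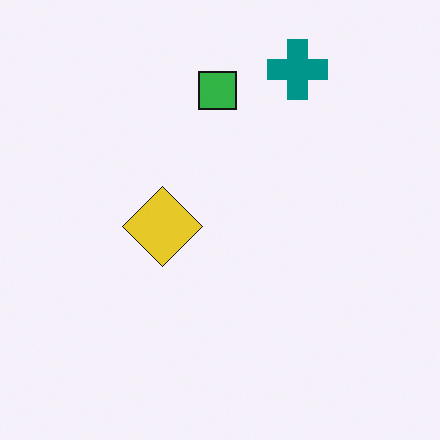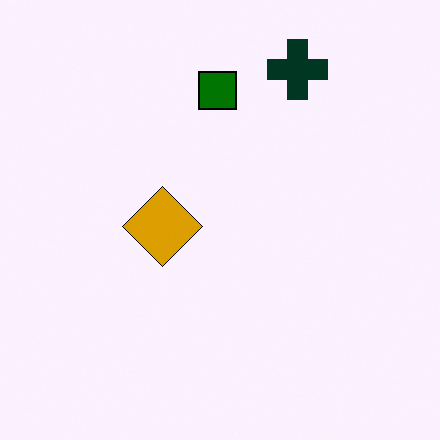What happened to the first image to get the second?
The second image is the first given much higher contrast.

Tones are pushed away from mid-grey across the whole image — a global contrast change.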